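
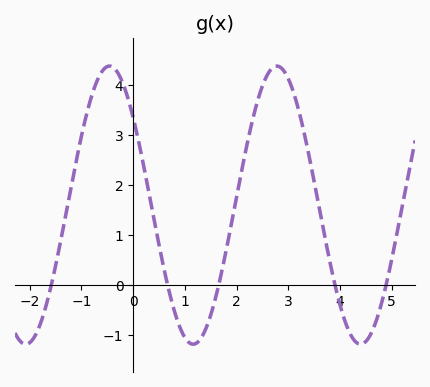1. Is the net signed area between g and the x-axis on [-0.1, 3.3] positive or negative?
positive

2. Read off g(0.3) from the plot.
1.87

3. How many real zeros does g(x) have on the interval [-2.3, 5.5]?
5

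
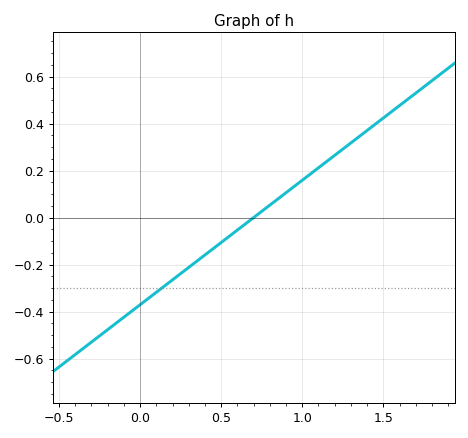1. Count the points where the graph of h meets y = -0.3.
1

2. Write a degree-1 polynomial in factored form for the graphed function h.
y = 0.53(x - 0.7)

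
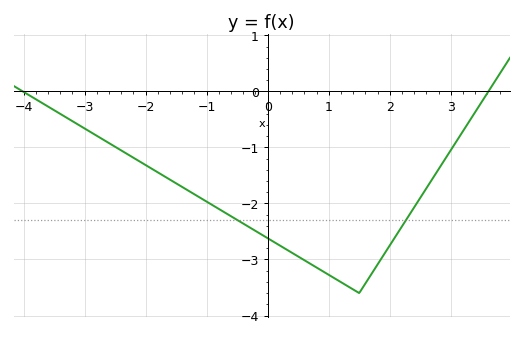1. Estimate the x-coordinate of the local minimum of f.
1.6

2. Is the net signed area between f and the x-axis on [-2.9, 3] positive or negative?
negative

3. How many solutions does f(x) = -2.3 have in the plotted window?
2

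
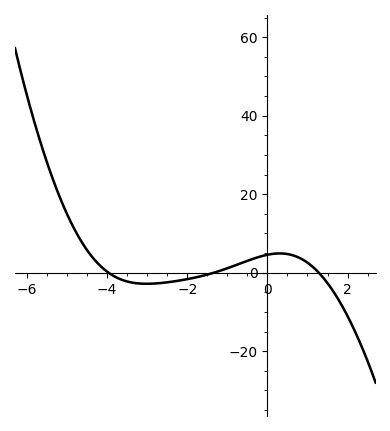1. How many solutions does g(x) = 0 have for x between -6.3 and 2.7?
3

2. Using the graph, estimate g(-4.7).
8.9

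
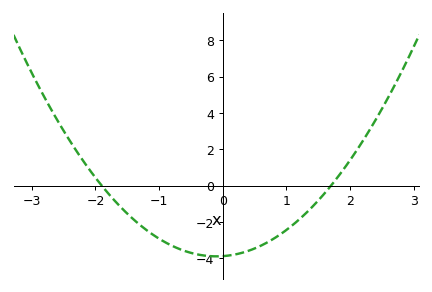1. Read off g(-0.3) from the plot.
-3.8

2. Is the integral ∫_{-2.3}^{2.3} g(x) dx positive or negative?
negative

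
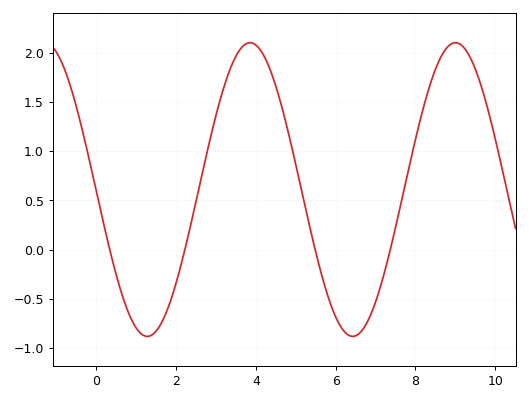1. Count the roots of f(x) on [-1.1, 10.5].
4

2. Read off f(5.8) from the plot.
-0.463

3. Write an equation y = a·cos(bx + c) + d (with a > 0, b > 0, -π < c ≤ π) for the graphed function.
y = 1.49cos(1.22x + 1.58) + 0.61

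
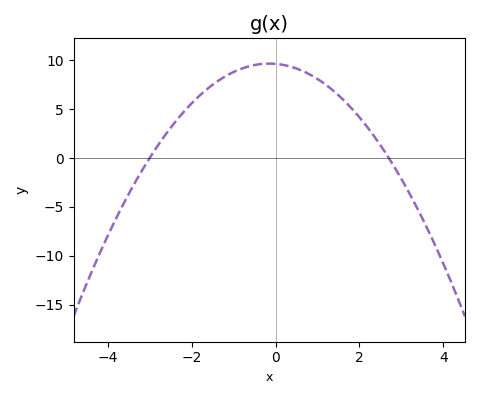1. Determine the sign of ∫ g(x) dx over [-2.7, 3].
positive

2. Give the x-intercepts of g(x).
-3, 2.7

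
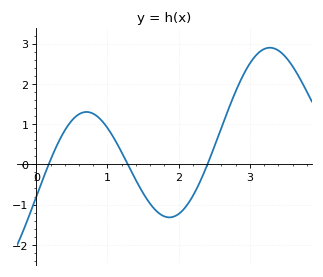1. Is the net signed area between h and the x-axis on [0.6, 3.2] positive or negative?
positive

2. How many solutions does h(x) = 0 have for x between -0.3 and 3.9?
3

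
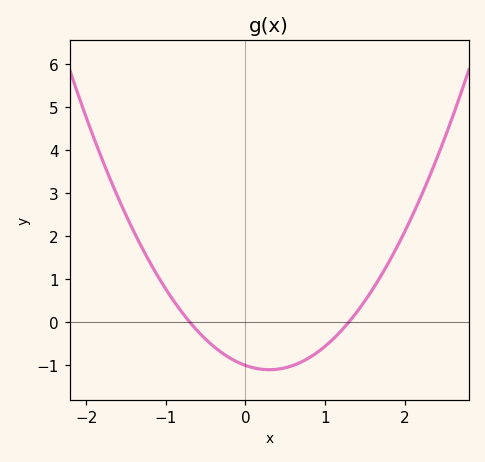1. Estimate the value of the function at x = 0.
-1.01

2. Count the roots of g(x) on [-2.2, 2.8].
2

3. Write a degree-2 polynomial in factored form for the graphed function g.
y = 1.11(x + 0.7)(x - 1.3)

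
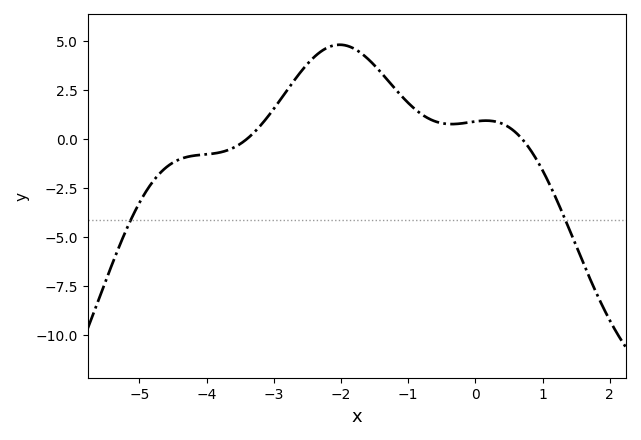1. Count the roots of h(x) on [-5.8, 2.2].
2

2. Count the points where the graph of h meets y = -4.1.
2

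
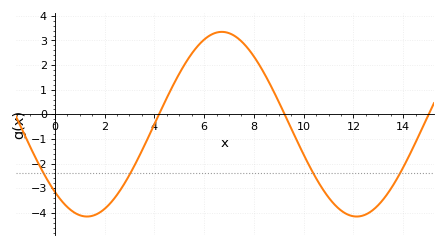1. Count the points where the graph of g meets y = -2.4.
4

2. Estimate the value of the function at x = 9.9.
-1.4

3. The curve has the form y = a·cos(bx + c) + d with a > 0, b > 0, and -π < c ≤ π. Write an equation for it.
y = 3.75cos(0.58x + 2.4) - 0.4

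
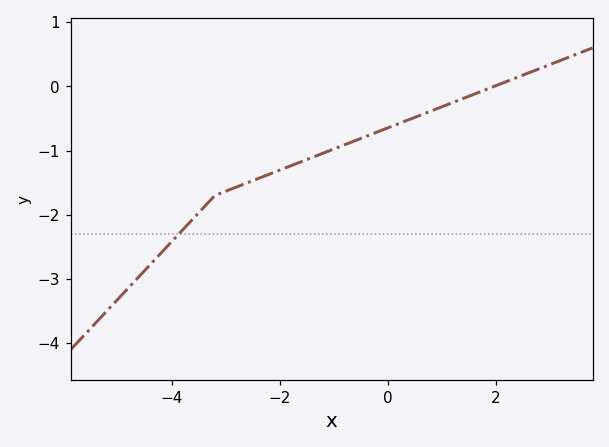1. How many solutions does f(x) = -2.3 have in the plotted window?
1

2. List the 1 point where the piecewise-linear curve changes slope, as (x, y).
(-3.2, -1.7)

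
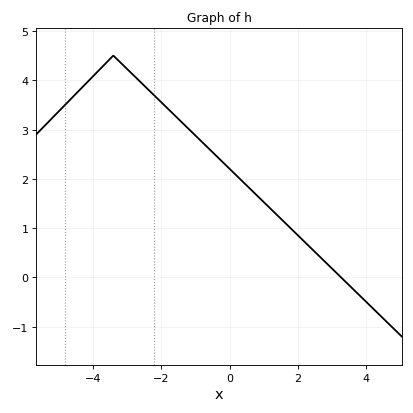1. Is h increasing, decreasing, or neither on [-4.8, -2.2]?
neither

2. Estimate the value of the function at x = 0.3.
2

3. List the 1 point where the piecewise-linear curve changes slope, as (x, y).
(-3.4, 4.5)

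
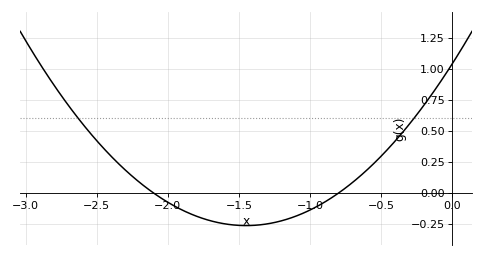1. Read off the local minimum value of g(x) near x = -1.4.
-0.262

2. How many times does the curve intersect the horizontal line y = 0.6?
2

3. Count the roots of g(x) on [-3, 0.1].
2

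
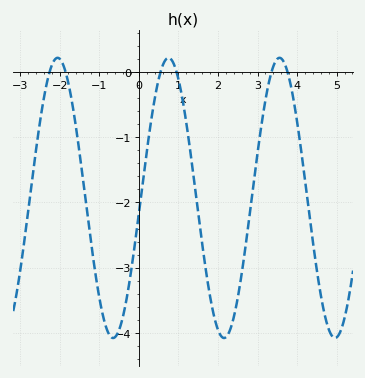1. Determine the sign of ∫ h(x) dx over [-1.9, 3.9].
negative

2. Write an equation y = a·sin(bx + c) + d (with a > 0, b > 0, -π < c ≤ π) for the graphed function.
y = 2.15sin(2.24x - 0.11) - 1.93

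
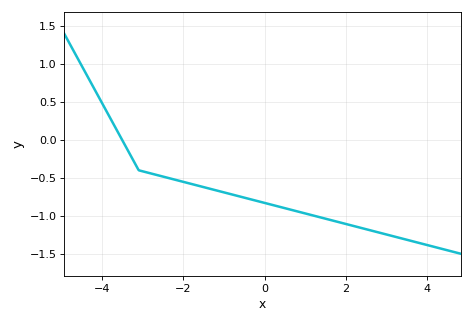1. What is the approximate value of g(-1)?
-0.7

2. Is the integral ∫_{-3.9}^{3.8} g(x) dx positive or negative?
negative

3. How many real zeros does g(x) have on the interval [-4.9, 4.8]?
1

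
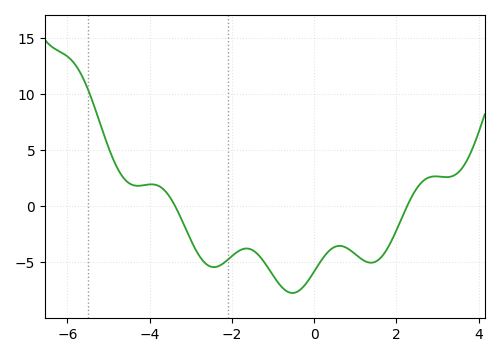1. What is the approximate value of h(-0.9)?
-6.67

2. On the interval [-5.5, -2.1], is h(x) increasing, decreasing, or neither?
neither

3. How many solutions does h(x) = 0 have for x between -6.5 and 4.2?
2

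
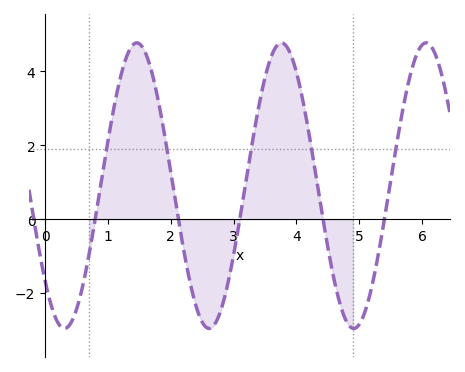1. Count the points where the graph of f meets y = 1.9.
5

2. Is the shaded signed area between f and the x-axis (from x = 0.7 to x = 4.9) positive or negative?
positive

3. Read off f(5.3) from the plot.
-1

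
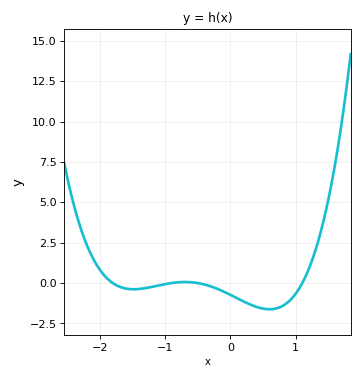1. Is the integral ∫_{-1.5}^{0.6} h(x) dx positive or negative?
negative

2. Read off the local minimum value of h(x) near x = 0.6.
-1.62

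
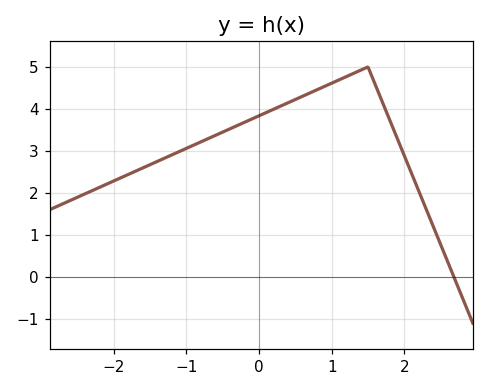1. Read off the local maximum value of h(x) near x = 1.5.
5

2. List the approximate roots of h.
2.68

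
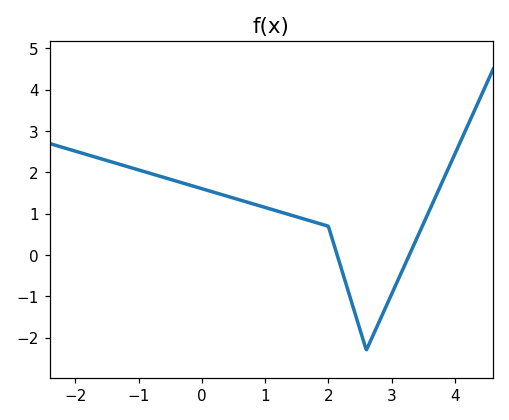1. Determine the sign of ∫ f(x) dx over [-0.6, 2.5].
positive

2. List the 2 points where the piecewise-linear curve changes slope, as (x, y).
(2, 0.7); (2.6, -2.3)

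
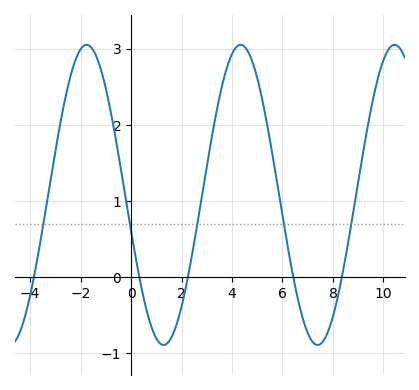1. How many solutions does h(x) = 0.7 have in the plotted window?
5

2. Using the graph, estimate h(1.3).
-0.9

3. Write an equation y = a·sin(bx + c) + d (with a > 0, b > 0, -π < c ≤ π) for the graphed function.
y = 1.97sin(1x - 2.9) + 1.08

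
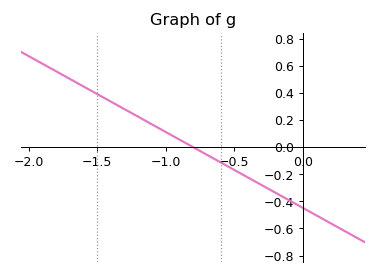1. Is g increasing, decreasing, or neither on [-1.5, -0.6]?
decreasing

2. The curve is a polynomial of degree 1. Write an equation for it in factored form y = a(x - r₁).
y = -0.56(x + 0.8)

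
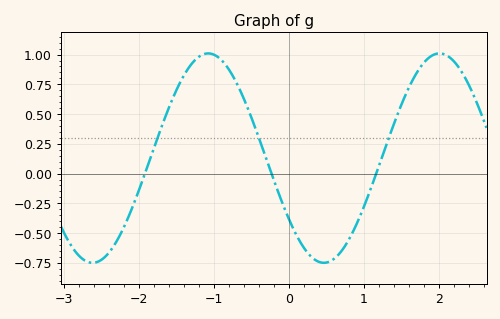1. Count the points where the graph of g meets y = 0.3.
3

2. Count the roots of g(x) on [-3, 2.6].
3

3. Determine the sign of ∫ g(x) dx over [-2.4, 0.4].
positive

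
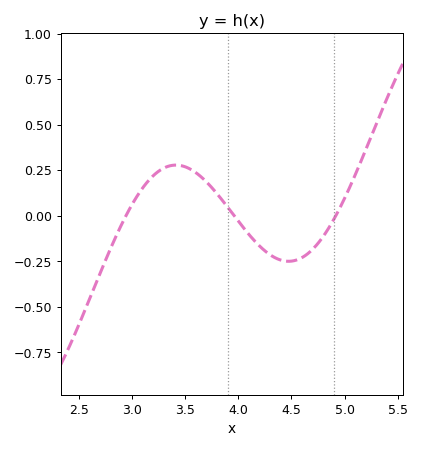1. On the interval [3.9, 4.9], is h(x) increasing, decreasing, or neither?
neither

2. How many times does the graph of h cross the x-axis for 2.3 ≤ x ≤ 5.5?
3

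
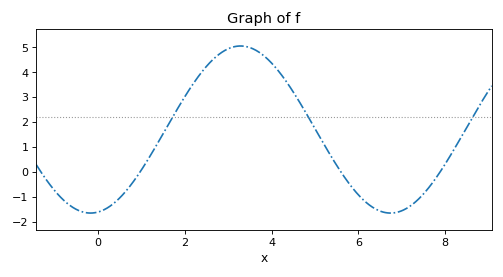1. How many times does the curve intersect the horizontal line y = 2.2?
3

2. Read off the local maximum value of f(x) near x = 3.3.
5.05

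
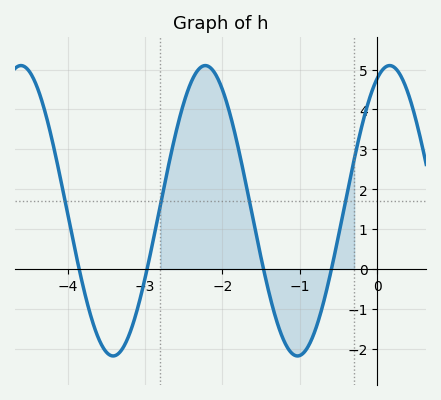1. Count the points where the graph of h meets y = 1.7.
4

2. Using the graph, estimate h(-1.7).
2.2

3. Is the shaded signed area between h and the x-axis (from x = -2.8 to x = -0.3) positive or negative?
positive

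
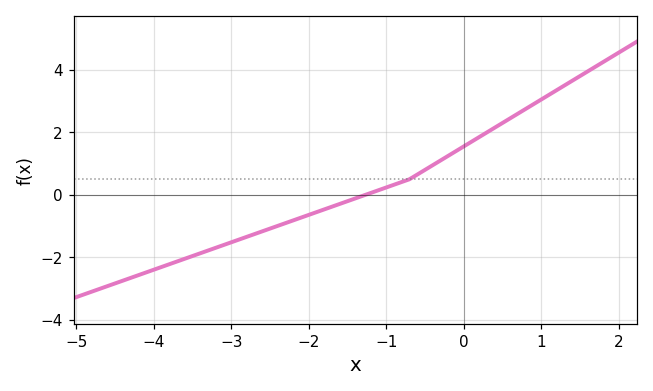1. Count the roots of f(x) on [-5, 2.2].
1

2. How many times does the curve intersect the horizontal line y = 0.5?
1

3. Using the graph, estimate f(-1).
0.2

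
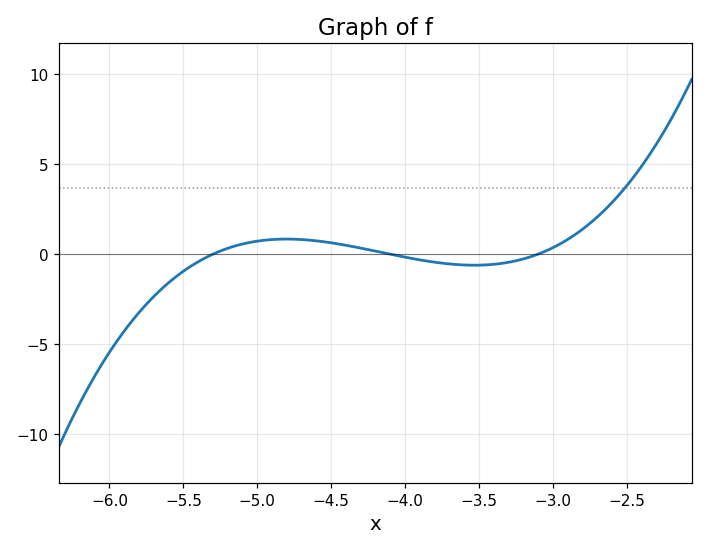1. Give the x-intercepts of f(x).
-5.3, -4.1, -3.1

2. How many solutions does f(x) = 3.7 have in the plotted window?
1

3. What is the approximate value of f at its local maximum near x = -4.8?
0.839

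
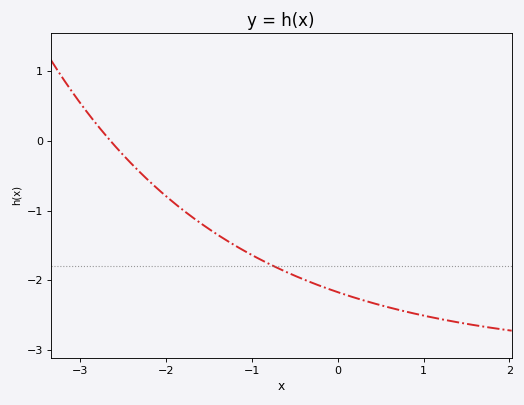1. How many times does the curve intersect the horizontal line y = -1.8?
1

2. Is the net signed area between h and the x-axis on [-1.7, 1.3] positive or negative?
negative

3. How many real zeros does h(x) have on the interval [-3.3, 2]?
1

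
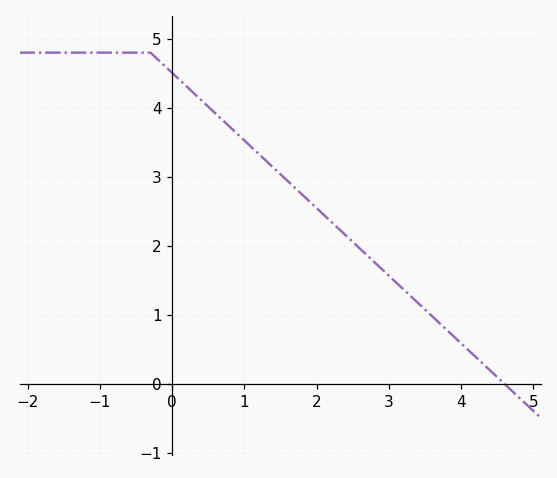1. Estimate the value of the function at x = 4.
0.6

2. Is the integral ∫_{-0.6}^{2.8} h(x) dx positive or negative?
positive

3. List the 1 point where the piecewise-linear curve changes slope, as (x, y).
(-0.3, 4.8)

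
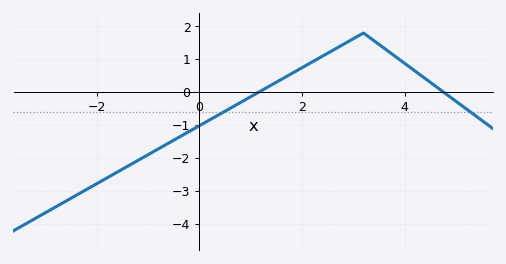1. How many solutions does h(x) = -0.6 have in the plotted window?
2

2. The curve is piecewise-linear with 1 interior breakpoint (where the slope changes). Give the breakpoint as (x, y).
(3.2, 1.8)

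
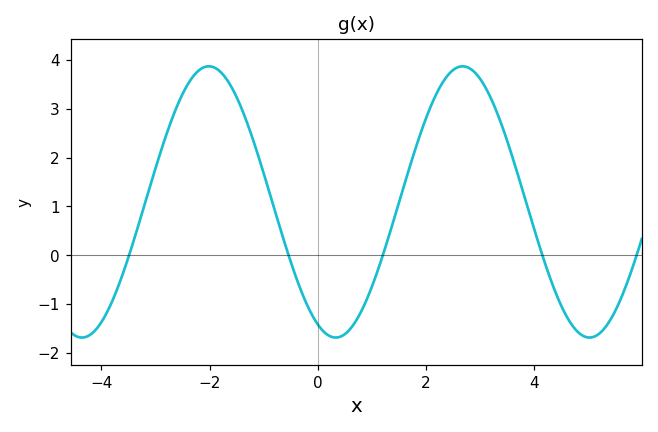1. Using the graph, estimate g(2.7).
3.87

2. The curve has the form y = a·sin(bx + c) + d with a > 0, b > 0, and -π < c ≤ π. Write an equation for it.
y = 2.78sin(1.34x - 2.01) + 1.09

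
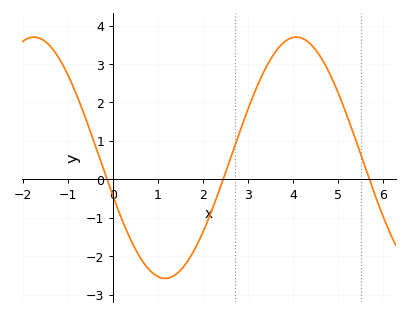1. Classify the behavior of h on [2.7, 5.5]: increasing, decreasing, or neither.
neither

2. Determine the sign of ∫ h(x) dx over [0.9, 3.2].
negative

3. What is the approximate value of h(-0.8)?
2.2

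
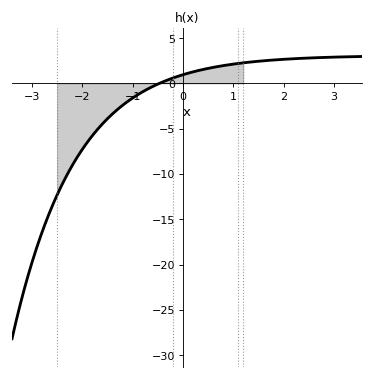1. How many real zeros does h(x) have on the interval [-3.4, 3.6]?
1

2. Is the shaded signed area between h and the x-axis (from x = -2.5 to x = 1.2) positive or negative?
negative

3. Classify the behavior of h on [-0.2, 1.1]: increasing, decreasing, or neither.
increasing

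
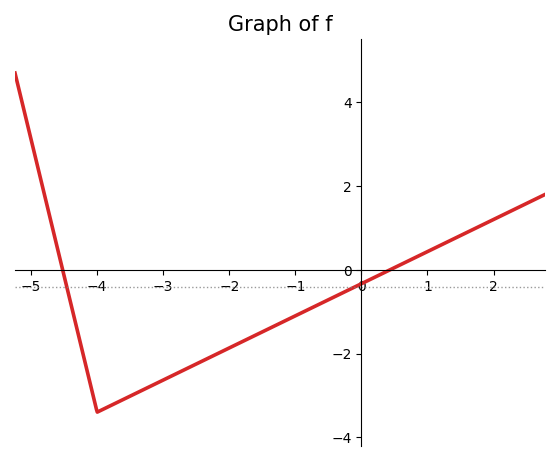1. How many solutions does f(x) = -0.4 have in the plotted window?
2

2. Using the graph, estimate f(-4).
-3.4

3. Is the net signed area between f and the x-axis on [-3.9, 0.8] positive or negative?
negative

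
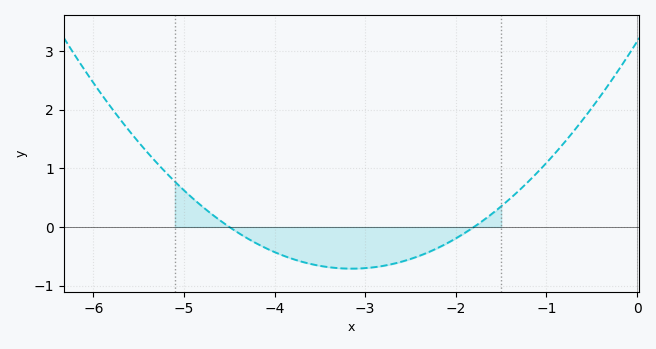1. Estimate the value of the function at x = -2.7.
-0.6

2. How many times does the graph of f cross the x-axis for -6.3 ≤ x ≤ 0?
2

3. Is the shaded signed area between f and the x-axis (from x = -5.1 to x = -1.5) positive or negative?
negative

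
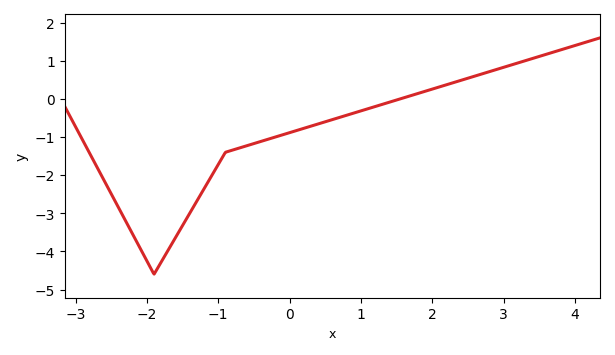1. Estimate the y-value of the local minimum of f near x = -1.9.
-4.59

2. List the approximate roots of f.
1.55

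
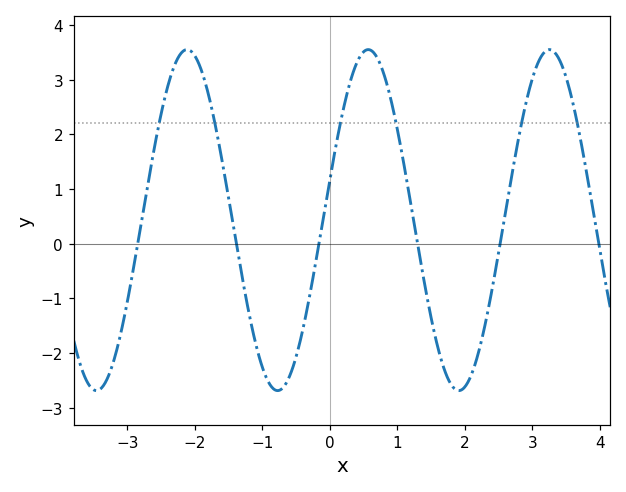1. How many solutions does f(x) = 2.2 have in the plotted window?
6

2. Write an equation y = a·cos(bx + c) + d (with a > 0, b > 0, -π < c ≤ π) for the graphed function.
y = 3.12cos(2.3x - 1.3) + 0.43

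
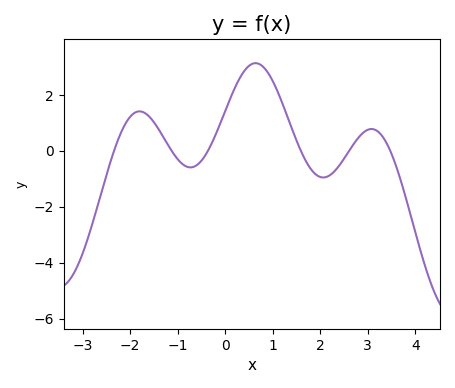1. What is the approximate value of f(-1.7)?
1.36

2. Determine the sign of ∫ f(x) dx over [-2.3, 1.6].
positive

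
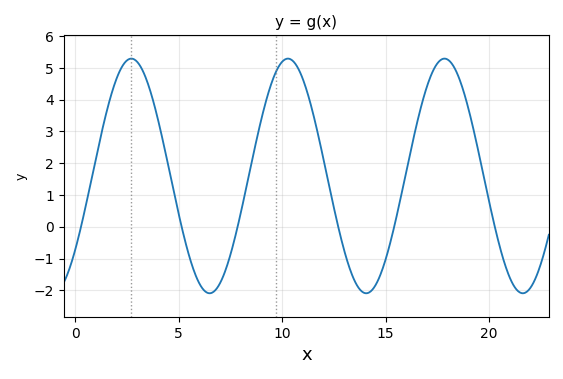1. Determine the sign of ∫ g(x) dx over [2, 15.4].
positive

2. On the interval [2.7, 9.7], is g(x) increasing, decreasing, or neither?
neither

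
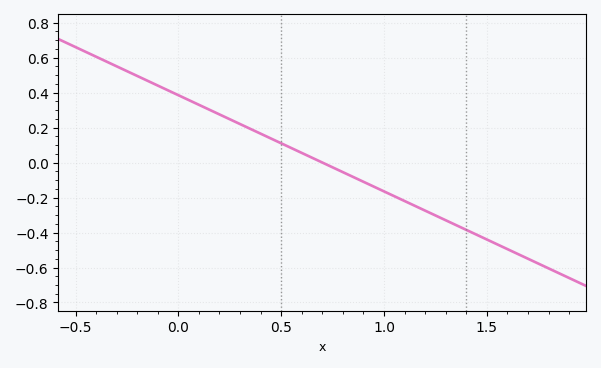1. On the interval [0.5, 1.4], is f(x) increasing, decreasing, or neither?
decreasing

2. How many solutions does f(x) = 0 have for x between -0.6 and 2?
1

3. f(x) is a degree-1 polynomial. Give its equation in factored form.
y = -0.55(x - 0.7)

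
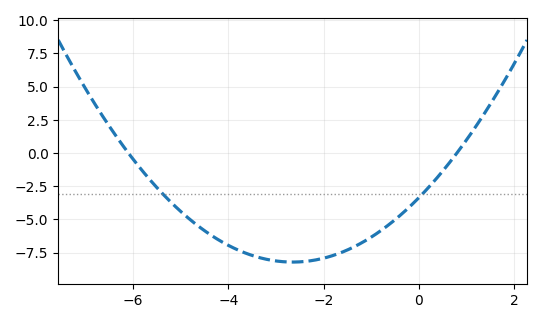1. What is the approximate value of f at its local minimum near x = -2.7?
-8.21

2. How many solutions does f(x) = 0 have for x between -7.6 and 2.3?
2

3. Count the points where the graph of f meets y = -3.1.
2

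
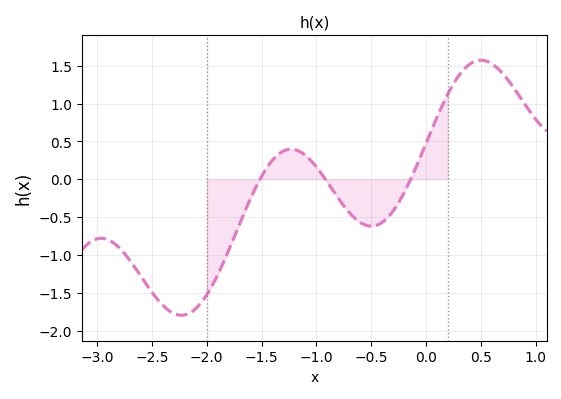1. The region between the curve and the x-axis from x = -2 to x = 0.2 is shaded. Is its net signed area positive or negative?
negative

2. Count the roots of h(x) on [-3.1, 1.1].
3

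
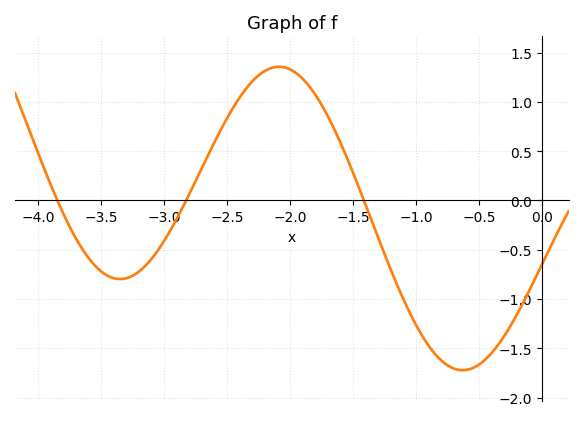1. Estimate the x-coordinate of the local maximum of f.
-2.1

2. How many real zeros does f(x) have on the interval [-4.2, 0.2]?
3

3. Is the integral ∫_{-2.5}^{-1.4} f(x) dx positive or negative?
positive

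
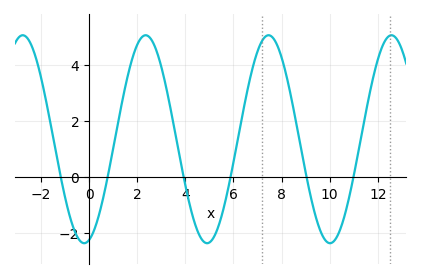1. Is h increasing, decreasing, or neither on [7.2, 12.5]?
neither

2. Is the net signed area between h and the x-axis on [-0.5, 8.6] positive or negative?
positive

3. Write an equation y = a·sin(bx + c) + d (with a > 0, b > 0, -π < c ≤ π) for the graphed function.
y = 3.71sin(1.2x - 1.3) + 1.36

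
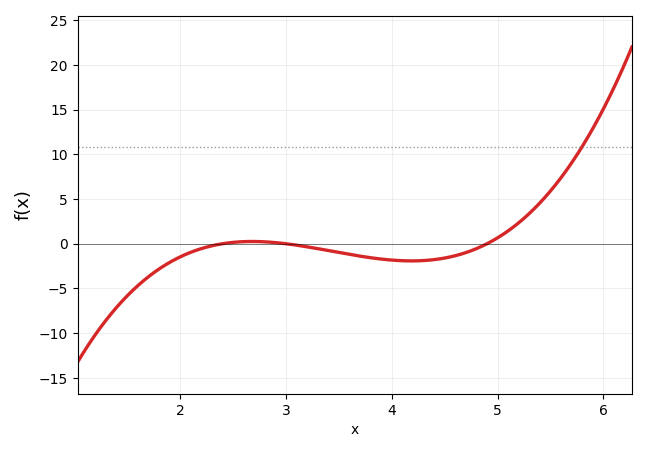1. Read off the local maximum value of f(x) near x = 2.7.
0.253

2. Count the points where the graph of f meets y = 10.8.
1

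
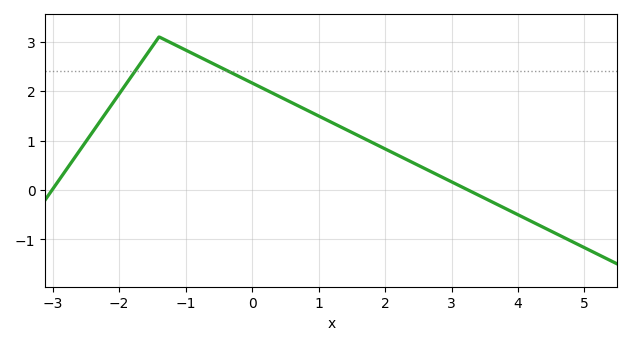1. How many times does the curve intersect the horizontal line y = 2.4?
2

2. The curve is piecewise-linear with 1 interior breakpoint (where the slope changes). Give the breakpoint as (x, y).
(-1.4, 3.1)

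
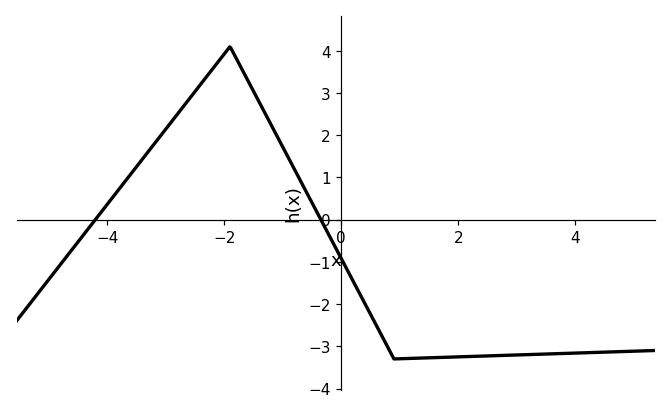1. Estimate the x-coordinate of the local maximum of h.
-1.9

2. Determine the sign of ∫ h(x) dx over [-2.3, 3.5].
negative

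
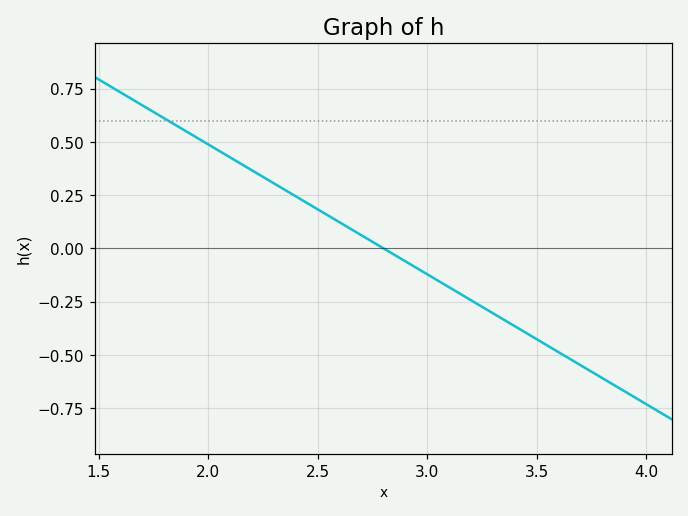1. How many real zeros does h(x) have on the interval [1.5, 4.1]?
1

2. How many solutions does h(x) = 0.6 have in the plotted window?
1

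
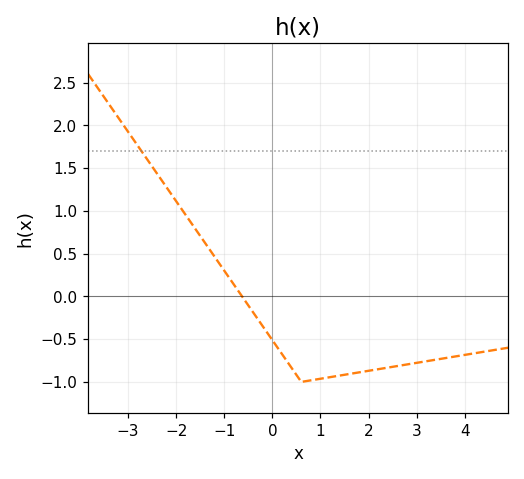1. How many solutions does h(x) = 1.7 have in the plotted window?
1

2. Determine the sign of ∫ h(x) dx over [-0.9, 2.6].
negative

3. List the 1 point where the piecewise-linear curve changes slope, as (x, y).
(0.6, -1)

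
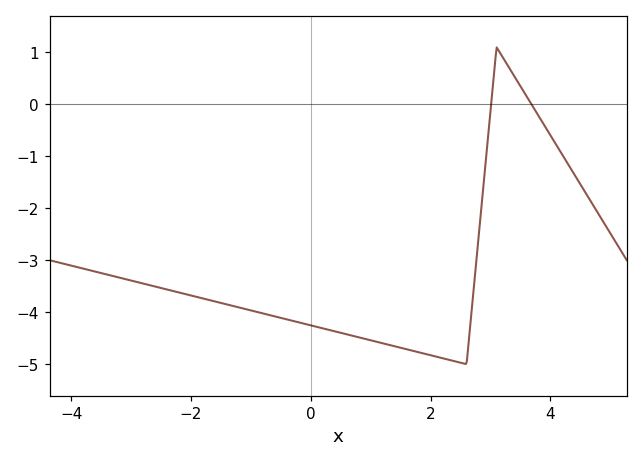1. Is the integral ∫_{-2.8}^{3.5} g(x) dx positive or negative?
negative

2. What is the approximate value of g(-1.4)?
-3.9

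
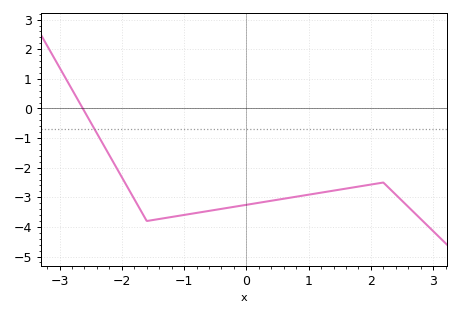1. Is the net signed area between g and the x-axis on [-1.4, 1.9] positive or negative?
negative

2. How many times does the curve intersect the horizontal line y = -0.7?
1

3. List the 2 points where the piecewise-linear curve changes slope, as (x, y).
(-1.6, -3.8); (2.2, -2.5)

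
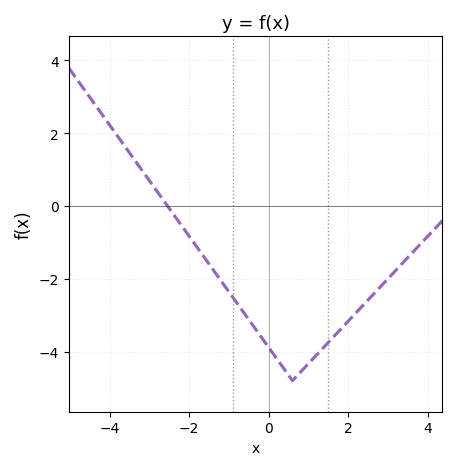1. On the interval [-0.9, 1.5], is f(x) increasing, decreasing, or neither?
neither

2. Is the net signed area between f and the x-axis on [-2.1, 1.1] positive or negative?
negative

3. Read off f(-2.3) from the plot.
-0.4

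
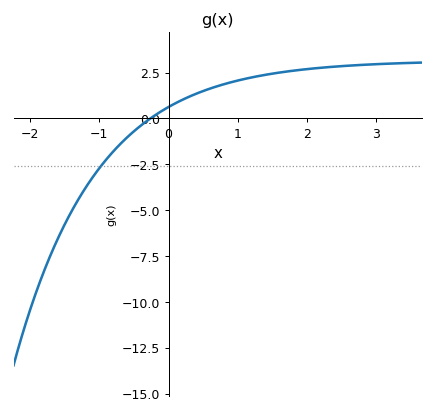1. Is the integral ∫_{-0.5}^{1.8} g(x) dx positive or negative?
positive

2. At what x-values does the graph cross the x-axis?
-0.3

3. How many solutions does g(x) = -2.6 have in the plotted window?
1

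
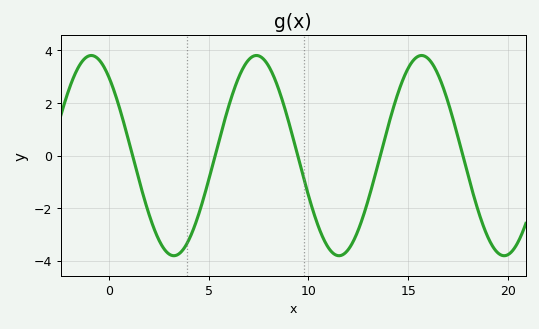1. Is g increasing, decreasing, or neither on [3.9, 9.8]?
neither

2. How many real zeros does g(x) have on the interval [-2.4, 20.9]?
5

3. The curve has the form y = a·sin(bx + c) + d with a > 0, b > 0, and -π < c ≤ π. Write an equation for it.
y = 3.81sin(0.76x + 2.2) + 0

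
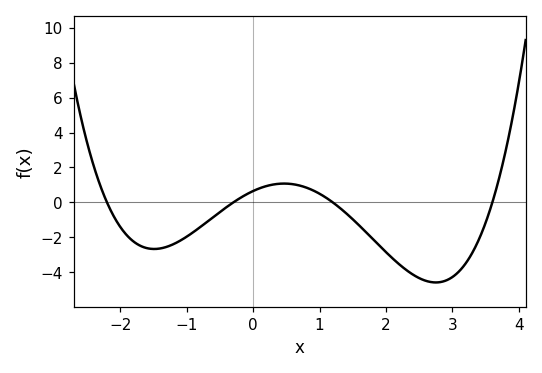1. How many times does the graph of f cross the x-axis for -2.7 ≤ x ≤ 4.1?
4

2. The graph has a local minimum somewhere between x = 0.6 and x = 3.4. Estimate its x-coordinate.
2.7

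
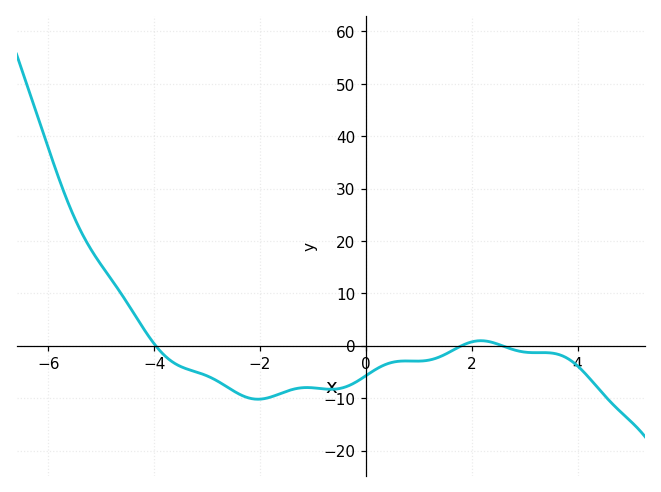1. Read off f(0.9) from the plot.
-2.93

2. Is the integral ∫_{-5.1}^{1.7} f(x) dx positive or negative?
negative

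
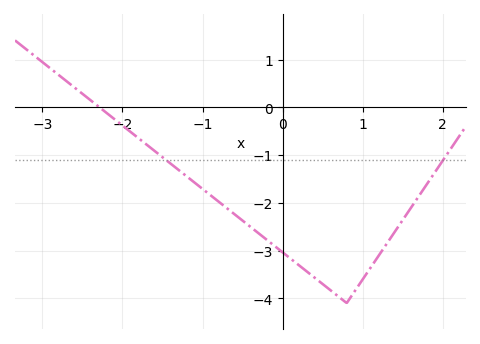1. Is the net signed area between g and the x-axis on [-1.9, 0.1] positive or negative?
negative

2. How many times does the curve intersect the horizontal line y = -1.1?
2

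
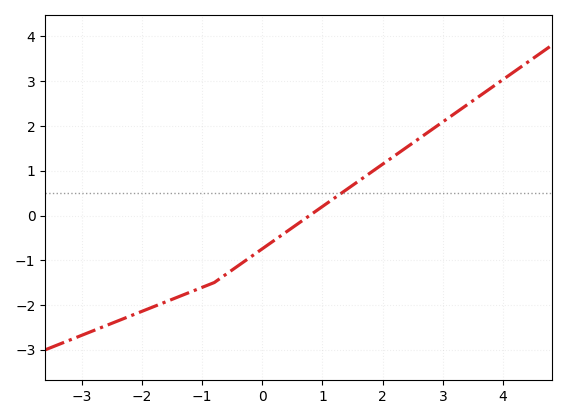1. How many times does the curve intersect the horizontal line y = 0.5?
1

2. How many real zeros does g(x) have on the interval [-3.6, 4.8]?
1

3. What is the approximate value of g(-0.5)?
-1.2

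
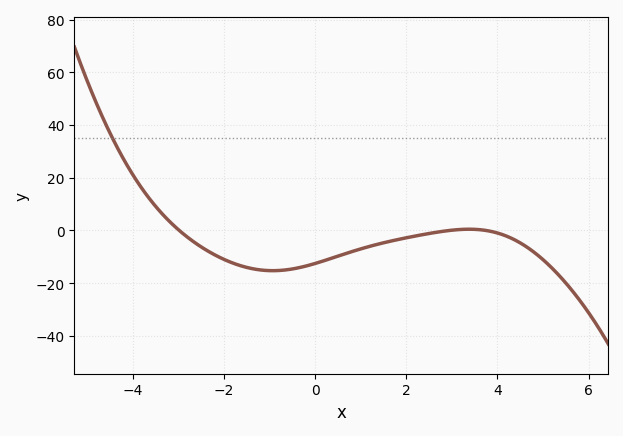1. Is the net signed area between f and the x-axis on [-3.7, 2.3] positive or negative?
negative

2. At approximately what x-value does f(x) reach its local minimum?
-1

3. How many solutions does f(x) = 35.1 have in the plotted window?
1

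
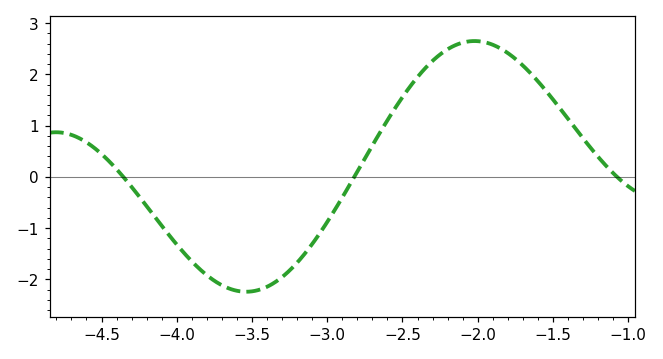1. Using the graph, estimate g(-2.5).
1.56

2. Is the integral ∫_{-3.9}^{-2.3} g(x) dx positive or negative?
negative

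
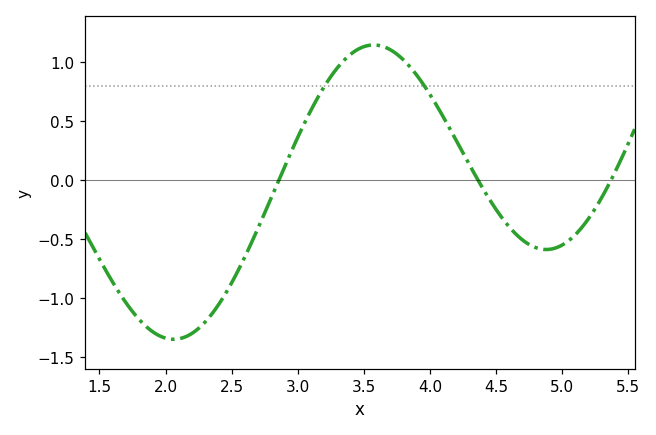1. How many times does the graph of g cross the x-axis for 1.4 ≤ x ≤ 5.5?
3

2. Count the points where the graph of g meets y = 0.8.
2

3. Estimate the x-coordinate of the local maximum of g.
3.6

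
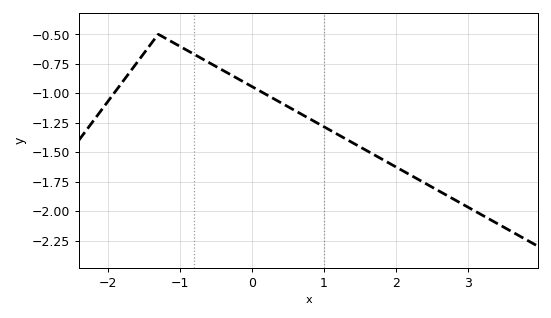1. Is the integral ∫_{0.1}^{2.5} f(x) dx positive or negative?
negative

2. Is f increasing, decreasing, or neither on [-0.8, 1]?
decreasing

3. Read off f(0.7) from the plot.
-1.2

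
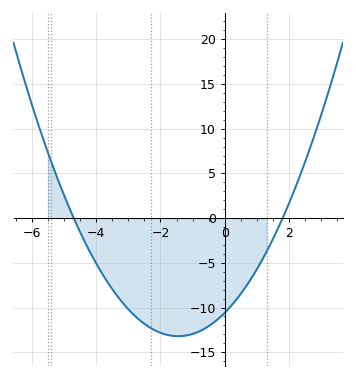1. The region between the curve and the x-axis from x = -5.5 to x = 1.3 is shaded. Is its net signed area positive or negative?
negative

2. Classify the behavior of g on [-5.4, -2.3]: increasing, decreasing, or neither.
decreasing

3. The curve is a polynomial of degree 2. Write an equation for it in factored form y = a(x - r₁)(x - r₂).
y = 1.25(x + 4.7)(x - 1.8)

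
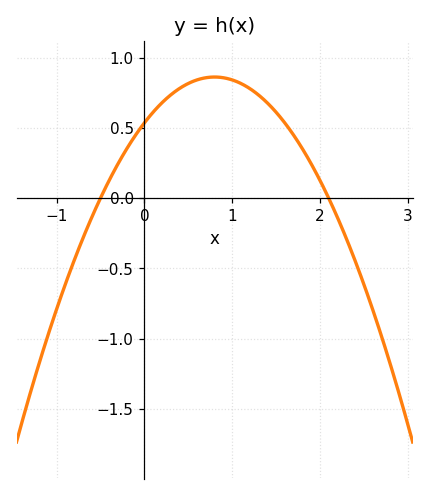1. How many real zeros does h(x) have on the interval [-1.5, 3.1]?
2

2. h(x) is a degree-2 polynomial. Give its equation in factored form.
y = -0.51(x + 0.5)(x - 2.1)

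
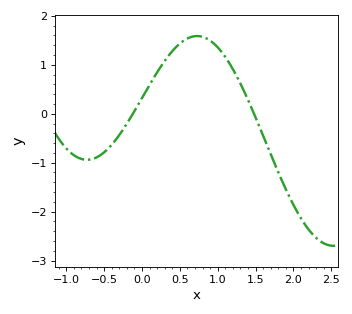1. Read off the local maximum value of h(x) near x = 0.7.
1.59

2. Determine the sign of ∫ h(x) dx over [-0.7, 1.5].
positive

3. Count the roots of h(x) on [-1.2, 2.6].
2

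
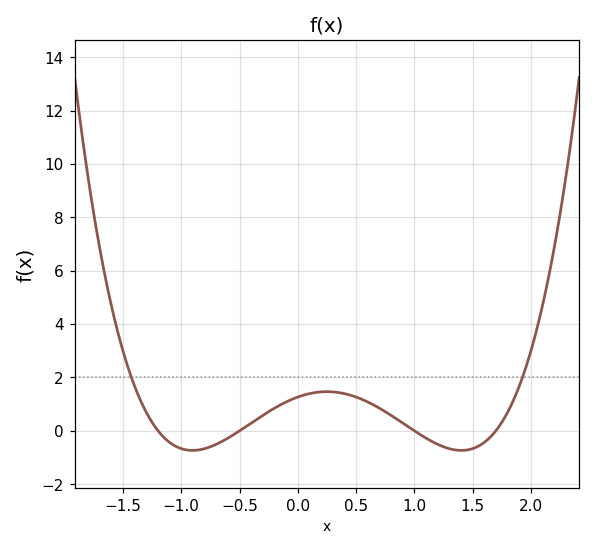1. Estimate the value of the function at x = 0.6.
1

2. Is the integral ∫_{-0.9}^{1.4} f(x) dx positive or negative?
positive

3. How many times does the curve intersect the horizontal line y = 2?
2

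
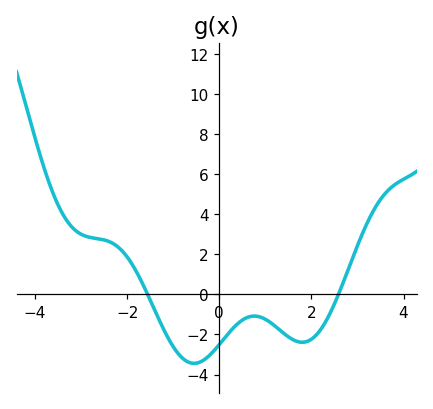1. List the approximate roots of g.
-1.6, 2.6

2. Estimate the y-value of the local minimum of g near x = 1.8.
-2.4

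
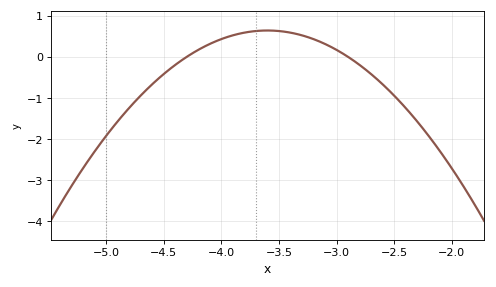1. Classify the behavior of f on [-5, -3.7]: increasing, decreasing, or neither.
increasing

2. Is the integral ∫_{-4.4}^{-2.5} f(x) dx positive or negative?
positive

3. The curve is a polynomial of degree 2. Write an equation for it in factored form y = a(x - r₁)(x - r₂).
y = -1.31(x + 4.3)(x + 2.9)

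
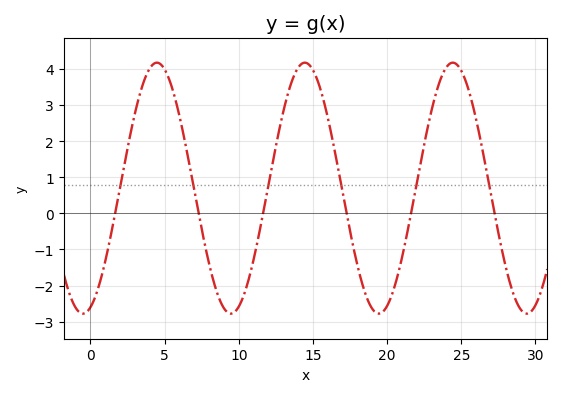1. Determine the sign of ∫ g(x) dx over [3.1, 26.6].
positive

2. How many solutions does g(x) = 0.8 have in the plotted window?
6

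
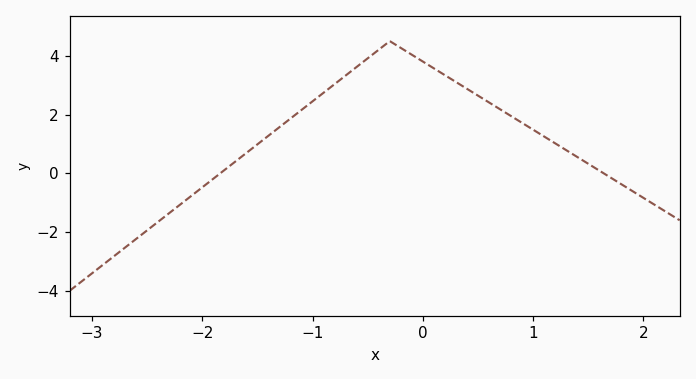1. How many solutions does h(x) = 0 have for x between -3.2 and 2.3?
2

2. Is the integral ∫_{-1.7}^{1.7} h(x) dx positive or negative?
positive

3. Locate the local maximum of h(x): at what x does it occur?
-0.299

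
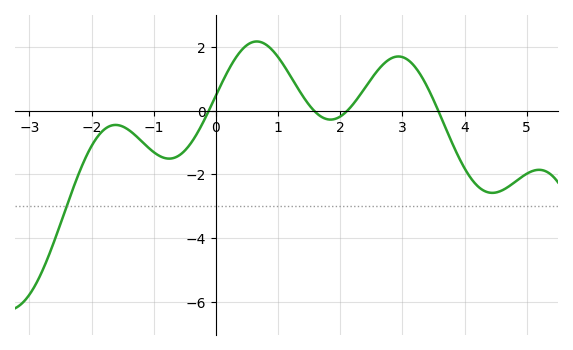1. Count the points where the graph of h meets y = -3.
1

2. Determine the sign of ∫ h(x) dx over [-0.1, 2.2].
positive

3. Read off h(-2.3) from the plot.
-2.4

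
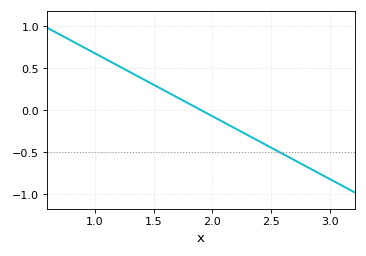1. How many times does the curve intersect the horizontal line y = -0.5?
1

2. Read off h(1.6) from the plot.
0.225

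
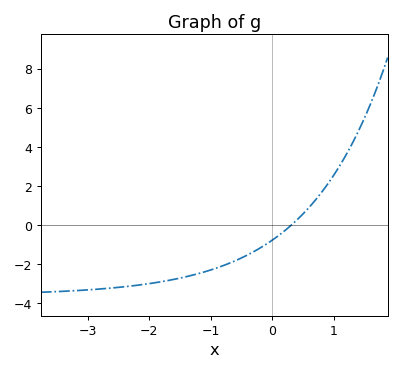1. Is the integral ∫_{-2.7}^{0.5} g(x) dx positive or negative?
negative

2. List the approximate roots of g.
0.31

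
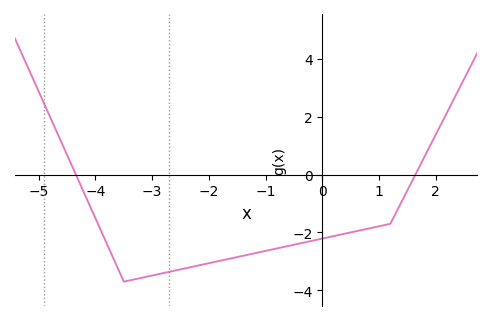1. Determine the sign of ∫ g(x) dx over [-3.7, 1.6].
negative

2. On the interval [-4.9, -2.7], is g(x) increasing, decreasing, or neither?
neither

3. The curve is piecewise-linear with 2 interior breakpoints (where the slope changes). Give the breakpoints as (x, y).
(-3.5, -3.7); (1.2, -1.7)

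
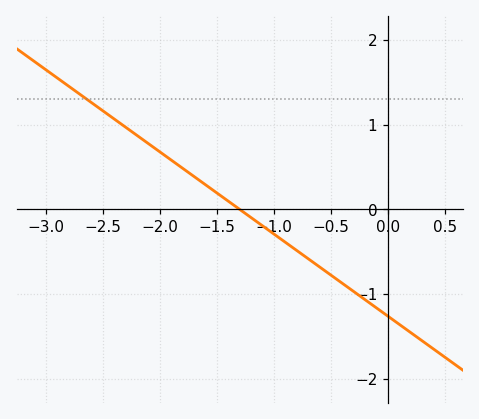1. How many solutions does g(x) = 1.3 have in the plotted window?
1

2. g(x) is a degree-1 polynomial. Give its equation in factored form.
y = -0.97(x + 1.3)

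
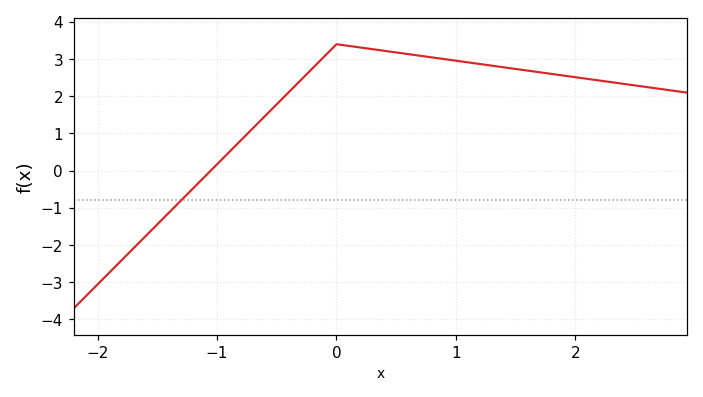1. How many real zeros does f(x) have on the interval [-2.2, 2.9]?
1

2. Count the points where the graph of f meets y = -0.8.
1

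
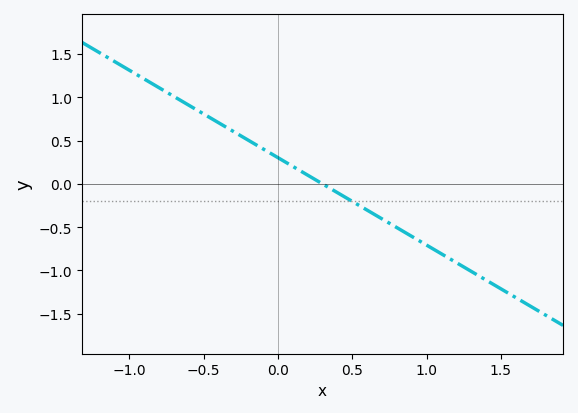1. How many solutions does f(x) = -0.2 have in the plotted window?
1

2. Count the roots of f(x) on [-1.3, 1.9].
1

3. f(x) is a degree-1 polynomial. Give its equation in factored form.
y = -1.01(x - 0.3)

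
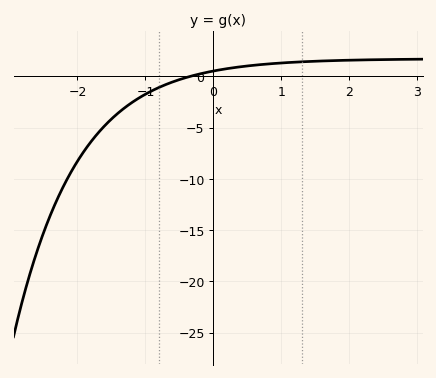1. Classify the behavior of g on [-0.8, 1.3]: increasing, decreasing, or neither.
increasing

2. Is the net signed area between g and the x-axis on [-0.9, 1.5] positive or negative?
positive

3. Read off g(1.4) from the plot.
1.46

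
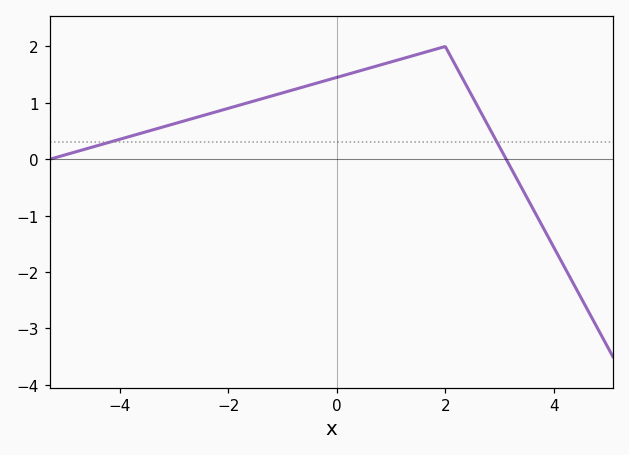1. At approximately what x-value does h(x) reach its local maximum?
2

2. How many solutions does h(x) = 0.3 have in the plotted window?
2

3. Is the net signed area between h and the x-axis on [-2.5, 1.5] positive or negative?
positive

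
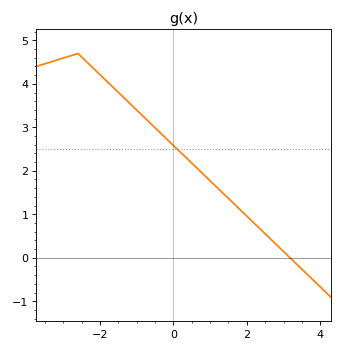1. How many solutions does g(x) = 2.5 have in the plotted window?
1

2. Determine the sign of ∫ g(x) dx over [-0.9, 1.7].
positive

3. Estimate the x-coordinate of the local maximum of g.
-2.6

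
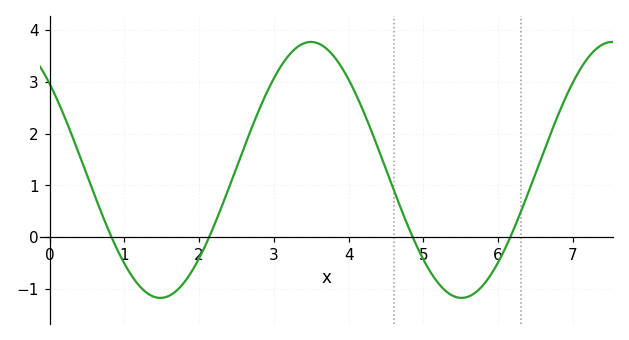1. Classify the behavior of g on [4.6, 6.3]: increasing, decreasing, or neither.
neither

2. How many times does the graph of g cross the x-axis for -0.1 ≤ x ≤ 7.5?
4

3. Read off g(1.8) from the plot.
-0.9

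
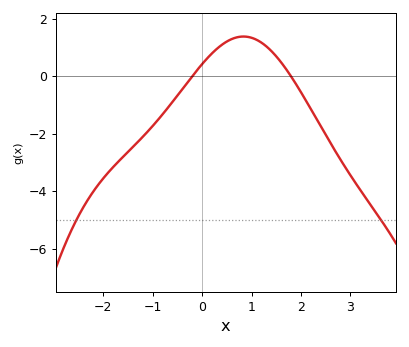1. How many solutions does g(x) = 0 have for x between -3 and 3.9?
2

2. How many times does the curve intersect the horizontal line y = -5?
2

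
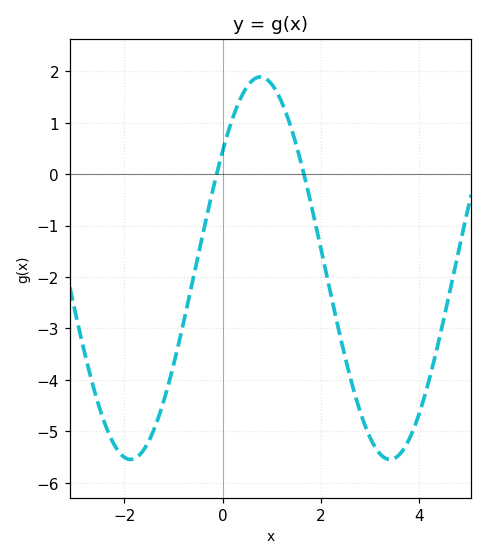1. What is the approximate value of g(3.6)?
-5.4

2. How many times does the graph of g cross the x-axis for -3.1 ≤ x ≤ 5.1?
2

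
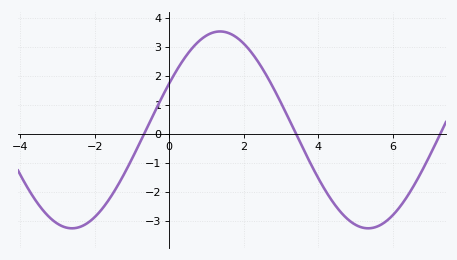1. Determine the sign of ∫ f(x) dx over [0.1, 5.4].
positive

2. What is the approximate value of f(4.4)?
-2.4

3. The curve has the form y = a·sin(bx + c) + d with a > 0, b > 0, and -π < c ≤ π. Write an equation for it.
y = 3.39sin(0.79x + 0.49) + 0.13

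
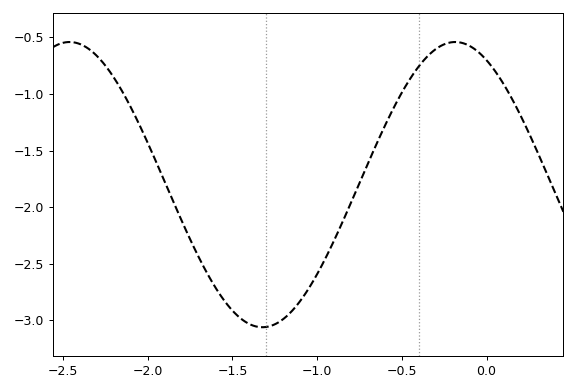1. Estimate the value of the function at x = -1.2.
-3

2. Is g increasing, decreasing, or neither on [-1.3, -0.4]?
increasing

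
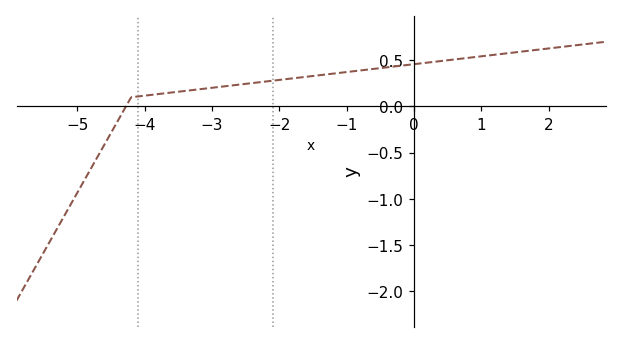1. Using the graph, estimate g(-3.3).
0.2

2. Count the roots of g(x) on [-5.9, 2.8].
1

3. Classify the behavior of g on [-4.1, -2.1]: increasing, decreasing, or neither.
increasing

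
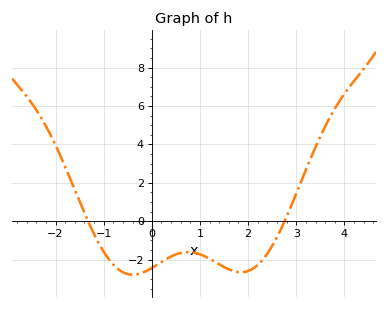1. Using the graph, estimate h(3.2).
2.67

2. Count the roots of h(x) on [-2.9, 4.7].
2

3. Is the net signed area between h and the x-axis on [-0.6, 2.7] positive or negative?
negative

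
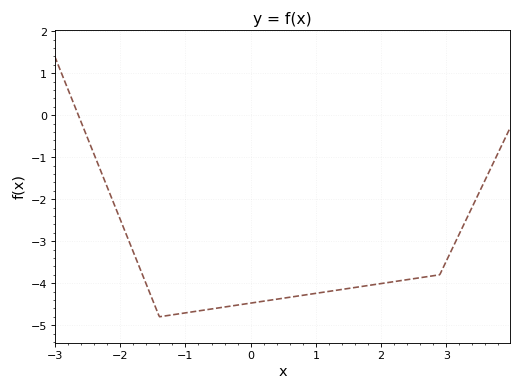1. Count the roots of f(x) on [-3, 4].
1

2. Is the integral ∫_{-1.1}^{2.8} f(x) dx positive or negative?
negative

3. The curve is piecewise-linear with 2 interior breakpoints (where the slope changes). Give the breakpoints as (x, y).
(-1.4, -4.8); (2.9, -3.8)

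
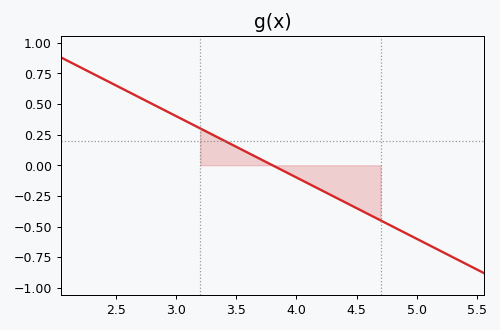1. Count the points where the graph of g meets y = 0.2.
1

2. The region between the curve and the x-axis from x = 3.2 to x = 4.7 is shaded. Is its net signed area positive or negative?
negative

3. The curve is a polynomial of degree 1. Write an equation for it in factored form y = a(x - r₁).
y = -0.5(x - 3.8)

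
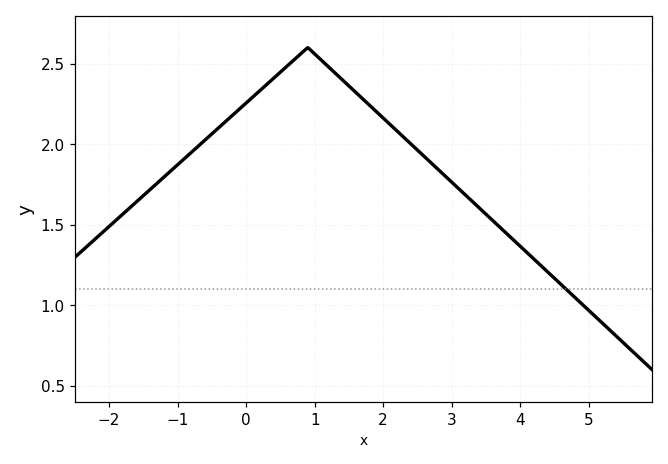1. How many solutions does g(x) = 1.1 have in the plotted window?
1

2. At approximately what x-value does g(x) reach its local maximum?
0.9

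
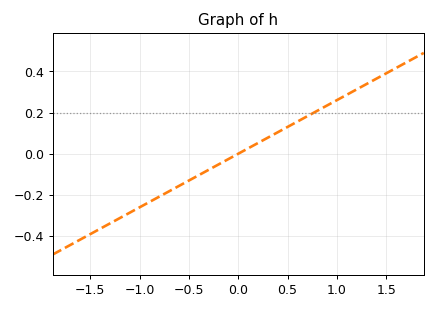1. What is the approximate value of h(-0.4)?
-0.104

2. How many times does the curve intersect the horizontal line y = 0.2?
1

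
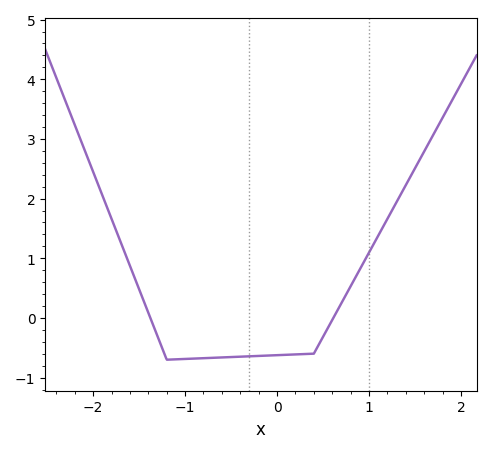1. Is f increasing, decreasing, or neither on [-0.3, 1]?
increasing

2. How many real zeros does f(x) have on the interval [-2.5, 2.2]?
2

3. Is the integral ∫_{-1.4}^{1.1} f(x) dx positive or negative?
negative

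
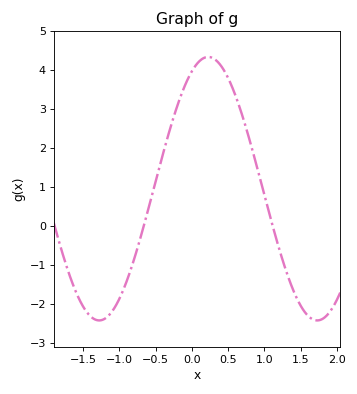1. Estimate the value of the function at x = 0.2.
4.3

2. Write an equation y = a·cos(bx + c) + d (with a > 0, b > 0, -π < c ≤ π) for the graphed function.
y = 3.38cos(2.1x - 0.47) + 0.96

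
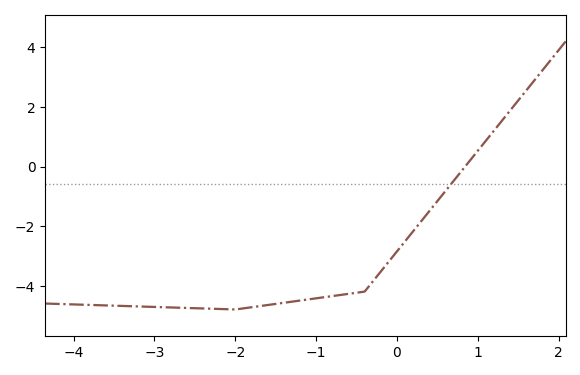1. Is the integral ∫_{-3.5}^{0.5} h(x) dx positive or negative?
negative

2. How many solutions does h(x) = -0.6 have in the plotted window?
1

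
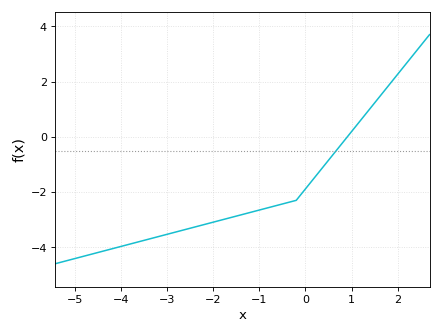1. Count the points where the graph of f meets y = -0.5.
1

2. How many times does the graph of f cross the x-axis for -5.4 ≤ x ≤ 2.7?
1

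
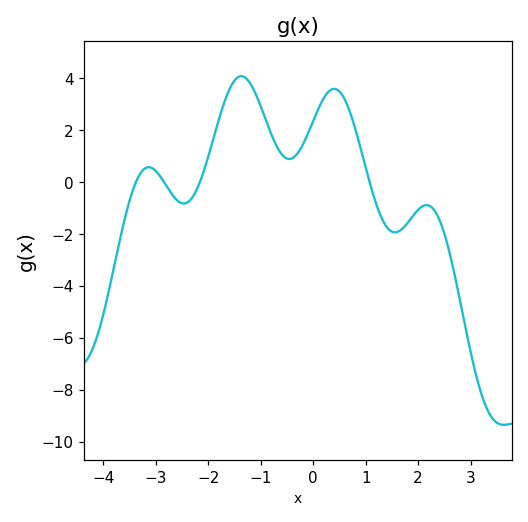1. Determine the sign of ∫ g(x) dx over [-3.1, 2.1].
positive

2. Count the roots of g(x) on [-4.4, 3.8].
4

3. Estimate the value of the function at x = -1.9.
1.6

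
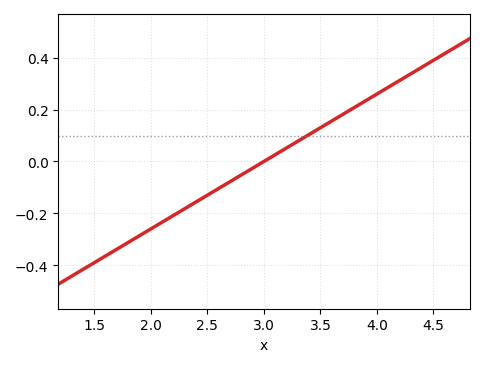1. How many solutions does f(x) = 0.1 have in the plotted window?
1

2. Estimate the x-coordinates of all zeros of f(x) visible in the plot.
3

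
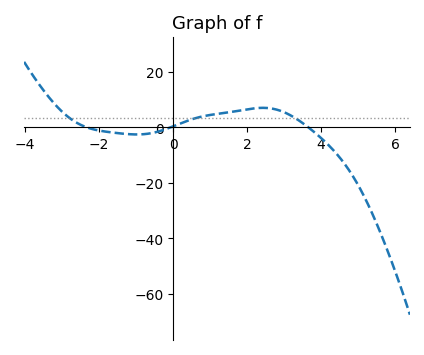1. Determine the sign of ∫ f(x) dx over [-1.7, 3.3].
positive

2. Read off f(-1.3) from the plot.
-2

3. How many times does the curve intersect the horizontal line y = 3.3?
3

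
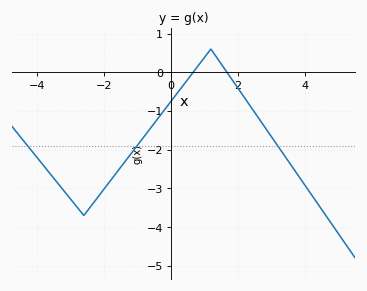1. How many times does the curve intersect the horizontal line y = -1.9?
3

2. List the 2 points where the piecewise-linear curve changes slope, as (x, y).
(-2.6, -3.7); (1.2, 0.6)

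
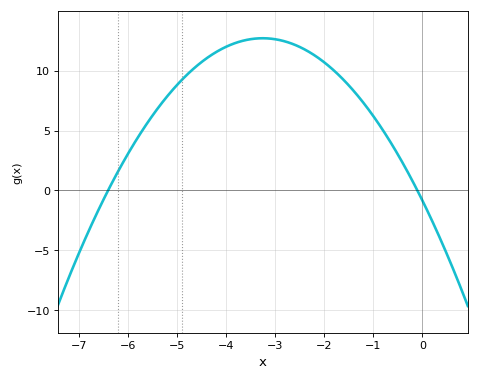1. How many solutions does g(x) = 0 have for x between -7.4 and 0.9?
2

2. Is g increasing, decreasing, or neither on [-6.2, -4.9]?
increasing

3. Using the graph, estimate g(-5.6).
5.5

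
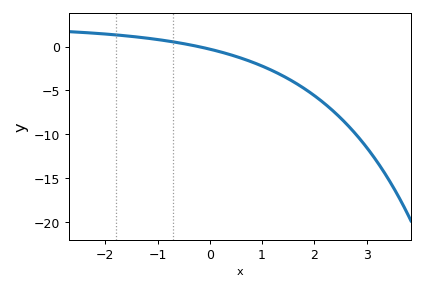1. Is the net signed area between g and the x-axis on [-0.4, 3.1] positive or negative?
negative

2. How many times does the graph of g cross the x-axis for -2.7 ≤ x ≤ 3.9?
1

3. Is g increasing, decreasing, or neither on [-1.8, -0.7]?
decreasing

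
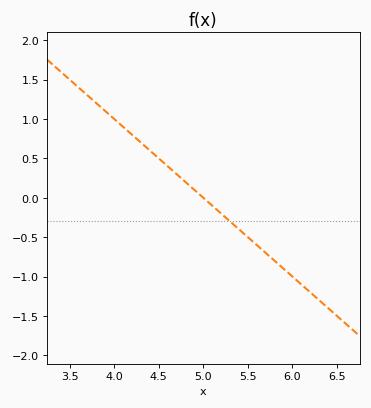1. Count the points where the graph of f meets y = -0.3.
1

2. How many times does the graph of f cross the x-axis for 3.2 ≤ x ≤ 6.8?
1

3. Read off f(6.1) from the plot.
-1.1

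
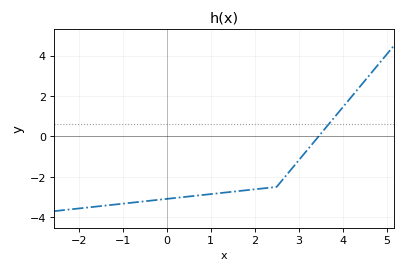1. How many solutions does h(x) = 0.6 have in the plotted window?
1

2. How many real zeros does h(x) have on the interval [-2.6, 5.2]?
1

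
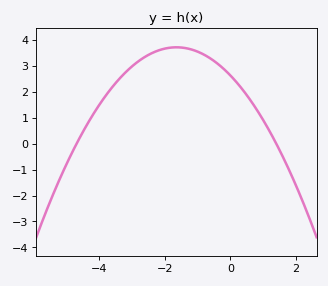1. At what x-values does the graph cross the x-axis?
-4.8, 1.4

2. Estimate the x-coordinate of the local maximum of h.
-1.6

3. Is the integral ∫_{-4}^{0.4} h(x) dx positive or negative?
positive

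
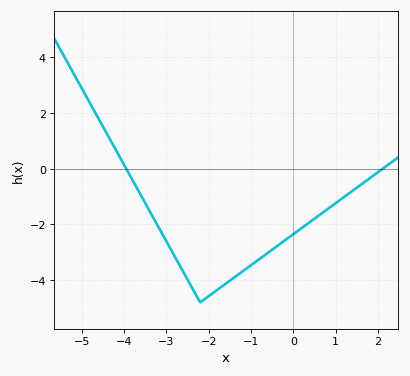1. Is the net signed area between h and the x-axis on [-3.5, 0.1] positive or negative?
negative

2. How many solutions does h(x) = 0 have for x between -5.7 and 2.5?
2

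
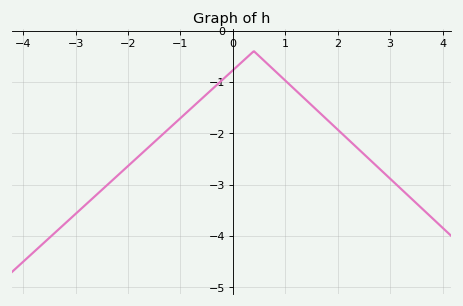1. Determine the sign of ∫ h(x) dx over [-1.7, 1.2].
negative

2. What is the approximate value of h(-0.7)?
-1.43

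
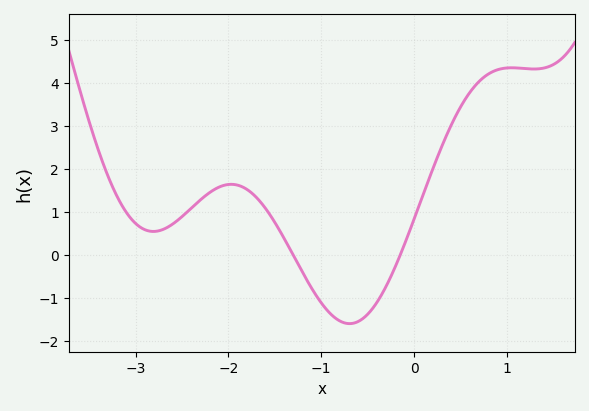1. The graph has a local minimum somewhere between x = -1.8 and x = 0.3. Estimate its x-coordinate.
-0.695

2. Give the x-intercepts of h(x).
-1.3, -0.151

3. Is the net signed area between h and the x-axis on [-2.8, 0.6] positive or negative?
positive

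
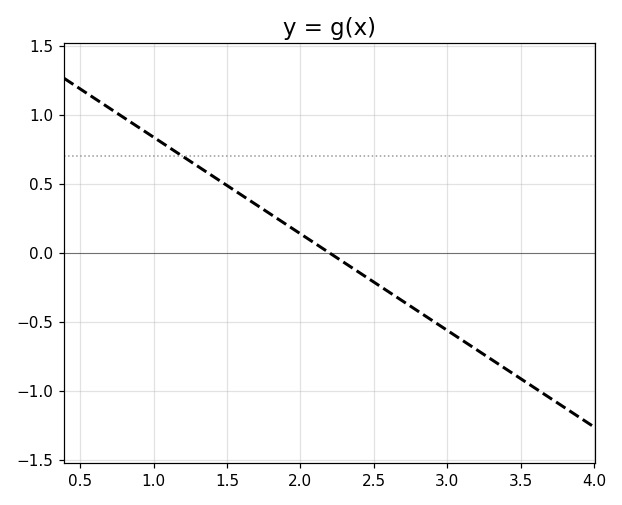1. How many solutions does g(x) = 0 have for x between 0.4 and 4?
1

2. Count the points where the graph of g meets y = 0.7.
1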